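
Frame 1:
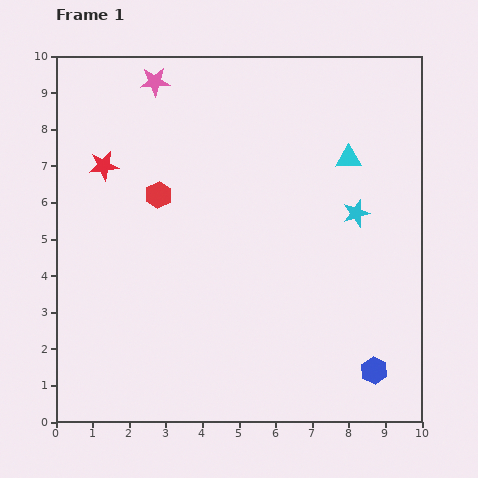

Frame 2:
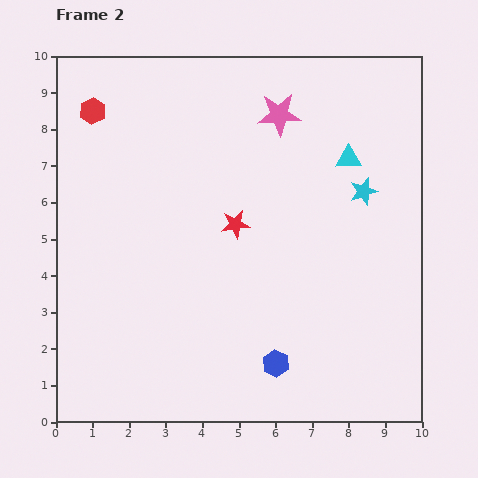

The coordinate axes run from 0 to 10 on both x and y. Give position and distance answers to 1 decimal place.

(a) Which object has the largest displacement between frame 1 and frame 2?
the red star

(moved 3.9; next 3.5)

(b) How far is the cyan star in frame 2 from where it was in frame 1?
0.6

The cyan star moved from (8.2, 5.7) to (8.4, 6.3), a distance of √(0.2² + 0.6²) ≈ 0.6.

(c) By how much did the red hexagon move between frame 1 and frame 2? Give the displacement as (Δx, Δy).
(-1.8, 2.3)

The red hexagon was at (2.8, 6.2) in frame 1 and (1.0, 8.5) in frame 2.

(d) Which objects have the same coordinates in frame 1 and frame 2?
the cyan triangle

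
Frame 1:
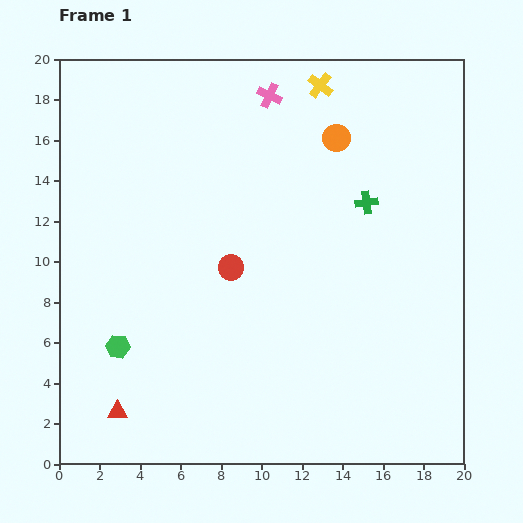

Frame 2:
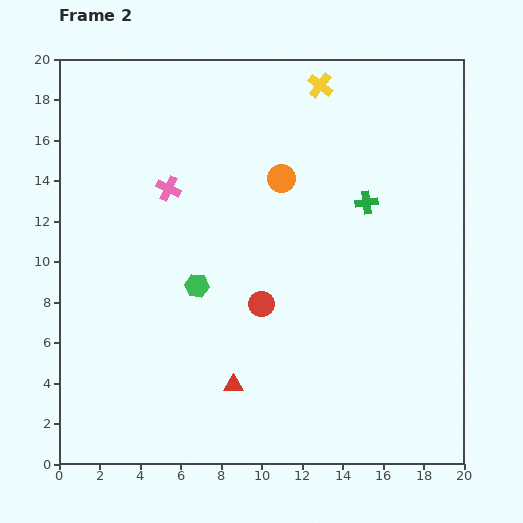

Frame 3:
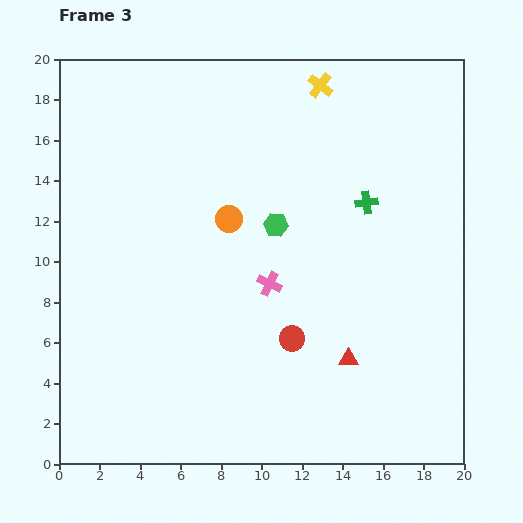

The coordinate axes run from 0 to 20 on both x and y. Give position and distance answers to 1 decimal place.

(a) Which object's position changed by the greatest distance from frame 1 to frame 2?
the pink cross

(moved 6.8; next 5.8)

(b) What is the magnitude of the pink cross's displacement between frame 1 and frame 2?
6.8

The pink cross moved from (10.4, 18.2) to (5.4, 13.6), a distance of √(5.0² + 4.6²) ≈ 6.8.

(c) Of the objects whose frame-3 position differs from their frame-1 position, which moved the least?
the red circle

(moved 4.6)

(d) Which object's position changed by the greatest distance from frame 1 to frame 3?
the red triangle

(moved 11.7; next 9.8)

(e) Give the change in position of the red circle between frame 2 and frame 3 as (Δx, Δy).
(1.5, -1.7)

The red circle was at (10.0, 7.9) in frame 2 and (11.5, 6.2) in frame 3.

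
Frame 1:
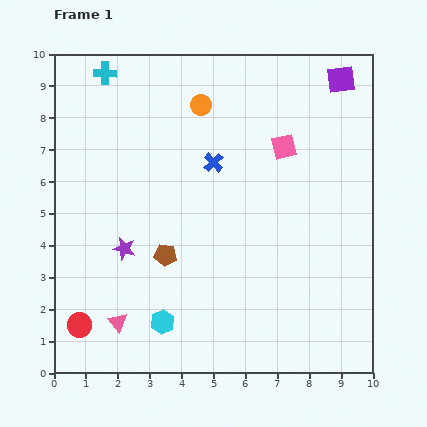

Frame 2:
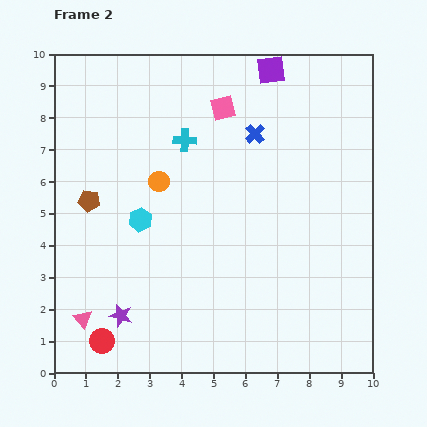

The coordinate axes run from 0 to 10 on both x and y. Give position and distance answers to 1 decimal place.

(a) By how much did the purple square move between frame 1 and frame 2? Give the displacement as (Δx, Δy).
(-2.2, 0.3)

The purple square was at (9.0, 9.2) in frame 1 and (6.8, 9.5) in frame 2.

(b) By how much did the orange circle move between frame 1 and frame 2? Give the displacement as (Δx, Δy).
(-1.3, -2.4)

The orange circle was at (4.6, 8.4) in frame 1 and (3.3, 6.0) in frame 2.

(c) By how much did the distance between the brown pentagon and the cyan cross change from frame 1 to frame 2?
-2.4

Distance in frame 1: 6.0. Distance in frame 2: 3.6.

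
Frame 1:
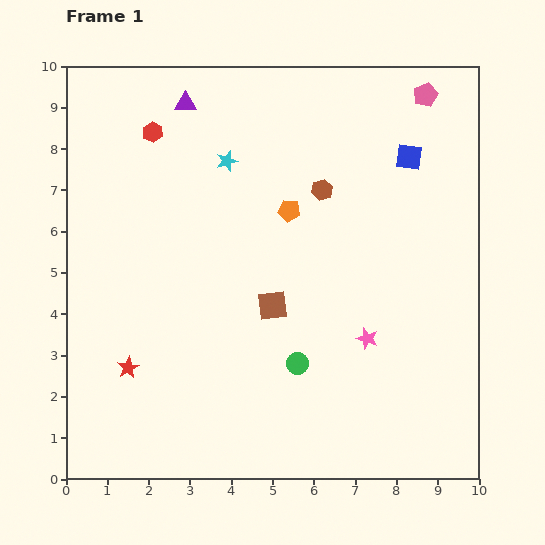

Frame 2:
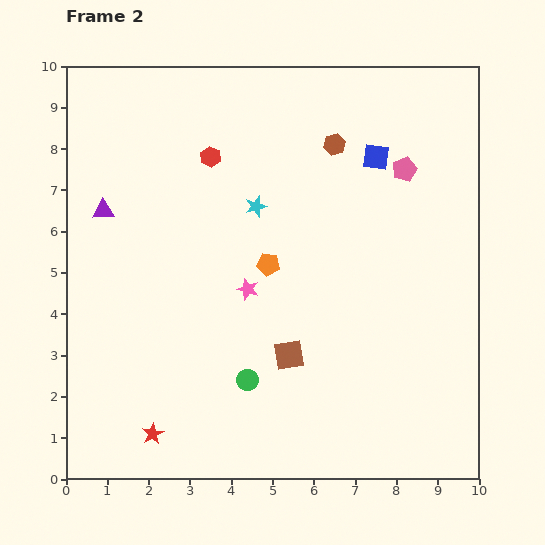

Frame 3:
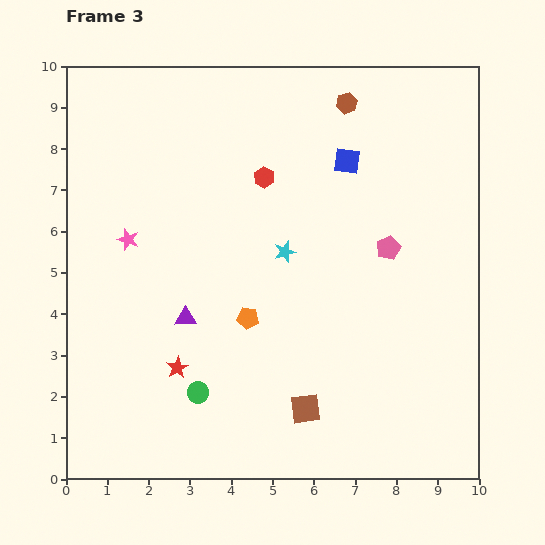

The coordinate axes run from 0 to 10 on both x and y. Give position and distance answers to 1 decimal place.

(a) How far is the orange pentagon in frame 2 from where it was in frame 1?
1.4

The orange pentagon moved from (5.4, 6.5) to (4.9, 5.2), a distance of √(0.5² + 1.3²) ≈ 1.4.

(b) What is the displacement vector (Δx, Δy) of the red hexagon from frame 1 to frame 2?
(1.4, -0.6)

The red hexagon was at (2.1, 8.4) in frame 1 and (3.5, 7.8) in frame 2.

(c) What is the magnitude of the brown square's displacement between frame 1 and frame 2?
1.3

The brown square moved from (5.0, 4.2) to (5.4, 3.0), a distance of √(0.4² + 1.2²) ≈ 1.3.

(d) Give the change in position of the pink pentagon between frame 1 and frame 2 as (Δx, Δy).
(-0.5, -1.8)

The pink pentagon was at (8.7, 9.3) in frame 1 and (8.2, 7.5) in frame 2.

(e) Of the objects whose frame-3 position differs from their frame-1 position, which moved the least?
the red star

(moved 1.2)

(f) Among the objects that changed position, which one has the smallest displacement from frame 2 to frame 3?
the blue square

(moved 0.7)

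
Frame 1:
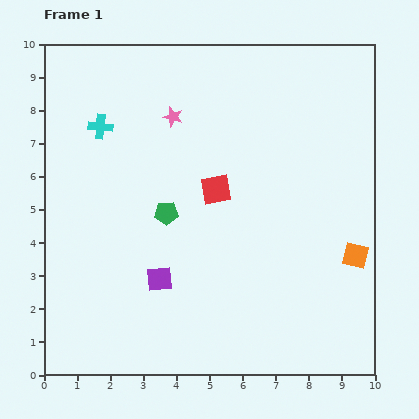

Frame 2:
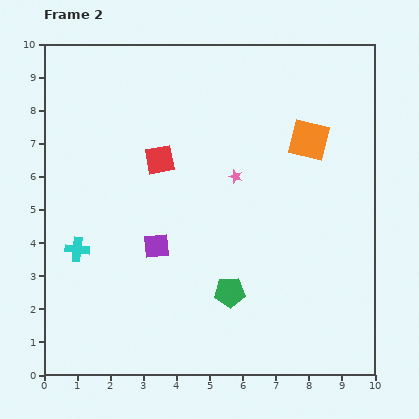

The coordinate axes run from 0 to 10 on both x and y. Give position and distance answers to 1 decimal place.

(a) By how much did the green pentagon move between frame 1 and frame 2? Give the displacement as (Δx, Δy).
(1.9, -2.4)

The green pentagon was at (3.7, 4.9) in frame 1 and (5.6, 2.5) in frame 2.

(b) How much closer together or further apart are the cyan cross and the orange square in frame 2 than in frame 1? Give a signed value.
-0.9

Distance in frame 1: 8.6. Distance in frame 2: 7.7.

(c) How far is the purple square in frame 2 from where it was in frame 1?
1.0

The purple square moved from (3.5, 2.9) to (3.4, 3.9), a distance of √(0.1² + 1.0²) ≈ 1.0.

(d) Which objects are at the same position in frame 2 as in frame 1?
none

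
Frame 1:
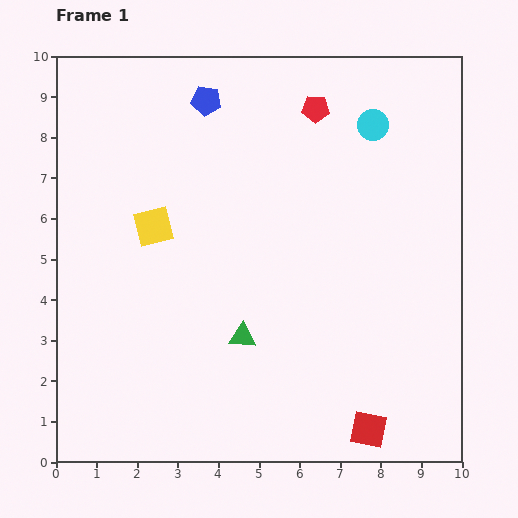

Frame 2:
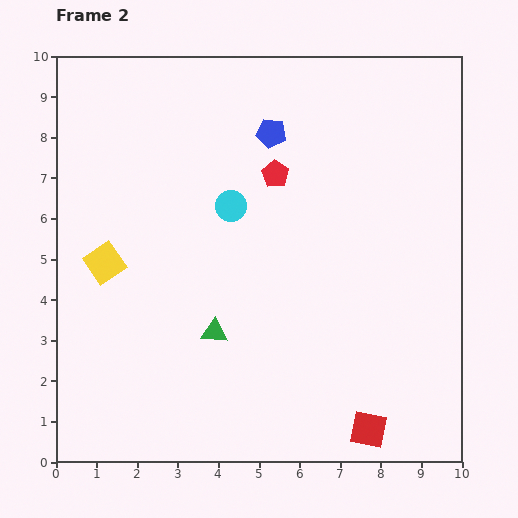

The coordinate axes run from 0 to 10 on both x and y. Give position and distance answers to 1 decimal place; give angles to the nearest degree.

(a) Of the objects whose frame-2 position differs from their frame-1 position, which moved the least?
the green triangle

(moved 0.7)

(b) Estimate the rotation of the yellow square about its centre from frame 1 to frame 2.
20° counter-clockwise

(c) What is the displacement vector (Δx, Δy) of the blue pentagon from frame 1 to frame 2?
(1.6, -0.8)

The blue pentagon was at (3.7, 8.9) in frame 1 and (5.3, 8.1) in frame 2.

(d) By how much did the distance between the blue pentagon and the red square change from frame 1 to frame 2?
-1.3

Distance in frame 1: 9.0. Distance in frame 2: 7.7.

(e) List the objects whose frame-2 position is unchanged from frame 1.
the red square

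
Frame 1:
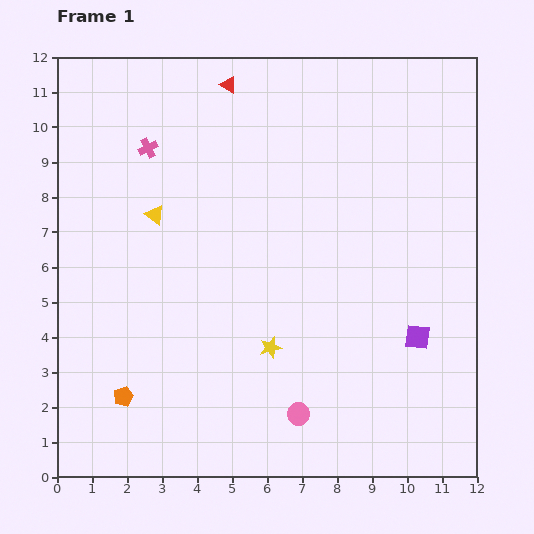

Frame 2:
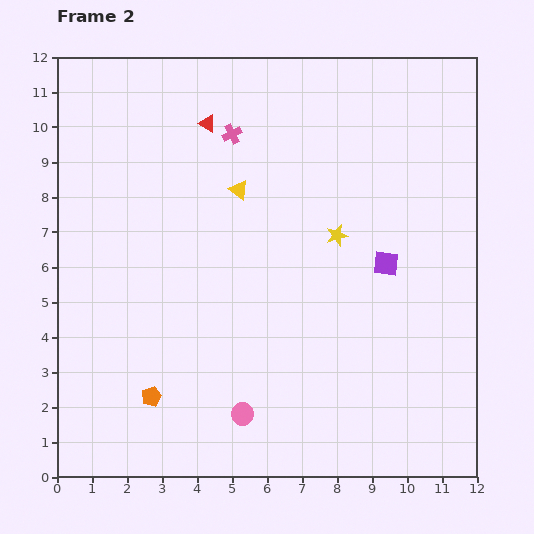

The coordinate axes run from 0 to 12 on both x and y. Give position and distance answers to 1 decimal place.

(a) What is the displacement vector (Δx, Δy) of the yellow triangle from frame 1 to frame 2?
(2.4, 0.7)

The yellow triangle was at (2.8, 7.5) in frame 1 and (5.2, 8.2) in frame 2.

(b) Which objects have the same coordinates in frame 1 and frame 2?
none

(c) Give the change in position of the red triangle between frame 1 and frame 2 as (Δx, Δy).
(-0.6, -1.1)

The red triangle was at (4.9, 11.2) in frame 1 and (4.3, 10.1) in frame 2.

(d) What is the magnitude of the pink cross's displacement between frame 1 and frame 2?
2.4

The pink cross moved from (2.6, 9.4) to (5.0, 9.8), a distance of √(2.4² + 0.4²) ≈ 2.4.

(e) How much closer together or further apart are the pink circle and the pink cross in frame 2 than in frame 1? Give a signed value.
-0.7

Distance in frame 1: 8.7. Distance in frame 2: 8.0.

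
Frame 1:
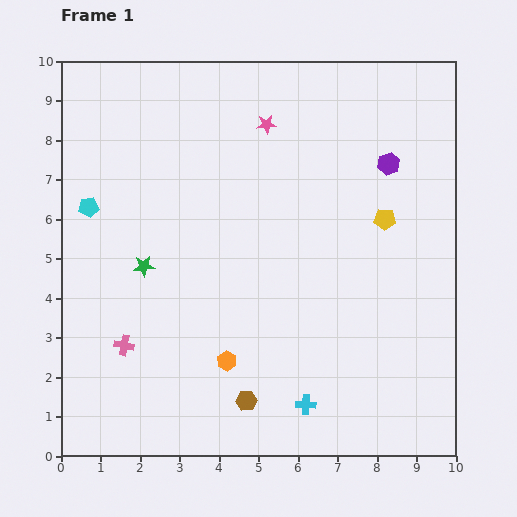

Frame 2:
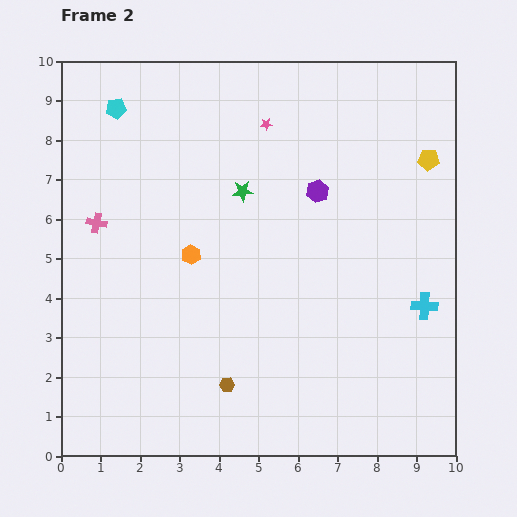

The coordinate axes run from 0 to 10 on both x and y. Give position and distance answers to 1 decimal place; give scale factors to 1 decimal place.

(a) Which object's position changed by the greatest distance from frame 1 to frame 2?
the cyan cross

(moved 3.9; next 3.2)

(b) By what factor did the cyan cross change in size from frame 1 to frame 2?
1.3×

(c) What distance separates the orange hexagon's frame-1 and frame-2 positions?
2.8

The orange hexagon moved from (4.2, 2.4) to (3.3, 5.1), a distance of √(0.9² + 2.7²) ≈ 2.8.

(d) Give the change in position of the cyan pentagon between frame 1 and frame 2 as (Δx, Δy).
(0.7, 2.5)

The cyan pentagon was at (0.7, 6.3) in frame 1 and (1.4, 8.8) in frame 2.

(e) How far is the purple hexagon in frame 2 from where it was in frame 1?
1.9

The purple hexagon moved from (8.3, 7.4) to (6.5, 6.7), a distance of √(1.8² + 0.7²) ≈ 1.9.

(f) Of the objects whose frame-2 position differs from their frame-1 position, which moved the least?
the brown hexagon

(moved 0.6)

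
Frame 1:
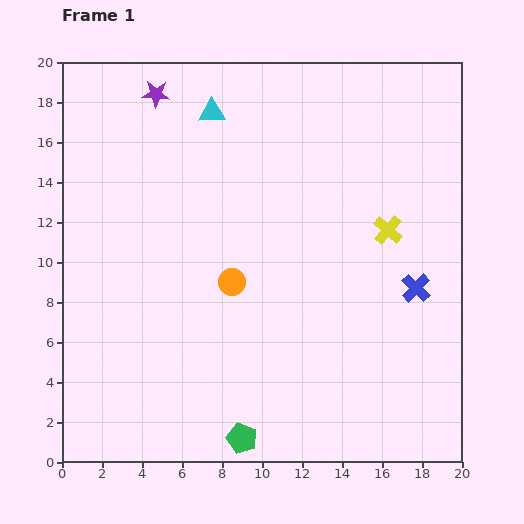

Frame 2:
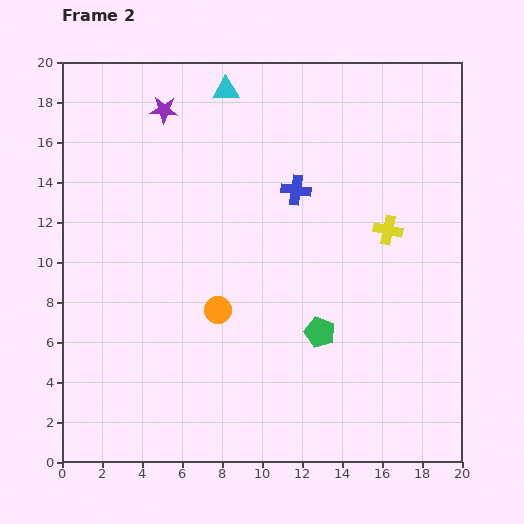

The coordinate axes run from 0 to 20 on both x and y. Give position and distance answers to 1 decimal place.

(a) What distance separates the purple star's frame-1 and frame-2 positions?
0.9

The purple star moved from (4.7, 18.4) to (5.1, 17.6), a distance of √(0.4² + 0.8²) ≈ 0.9.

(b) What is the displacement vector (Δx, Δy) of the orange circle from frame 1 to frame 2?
(-0.7, -1.4)

The orange circle was at (8.5, 9.0) in frame 1 and (7.8, 7.6) in frame 2.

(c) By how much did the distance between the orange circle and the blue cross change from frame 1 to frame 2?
-2.0

Distance in frame 1: 9.2. Distance in frame 2: 7.2.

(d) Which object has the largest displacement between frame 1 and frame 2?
the blue cross

(moved 7.7; next 6.6)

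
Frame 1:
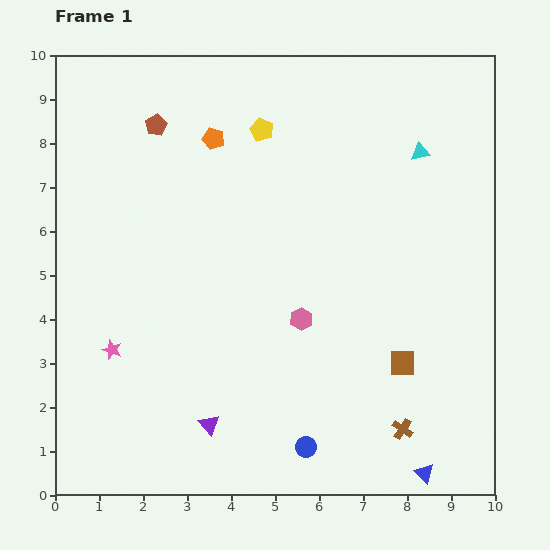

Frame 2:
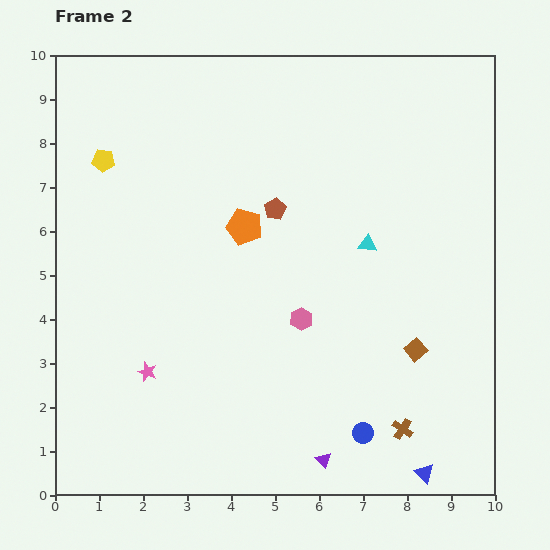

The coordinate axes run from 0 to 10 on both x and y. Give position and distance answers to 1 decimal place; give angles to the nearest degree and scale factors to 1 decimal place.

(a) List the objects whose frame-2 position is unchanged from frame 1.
the pink hexagon, the blue triangle, the brown cross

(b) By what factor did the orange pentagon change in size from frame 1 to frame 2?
1.6×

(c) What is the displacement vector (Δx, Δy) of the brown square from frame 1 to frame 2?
(0.3, 0.3)

The brown square was at (7.9, 3.0) in frame 1 and (8.2, 3.3) in frame 2.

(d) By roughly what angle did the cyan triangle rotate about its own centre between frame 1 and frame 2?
18° clockwise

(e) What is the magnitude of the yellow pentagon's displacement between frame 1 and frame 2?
3.7

The yellow pentagon moved from (4.7, 8.3) to (1.1, 7.6), a distance of √(3.6² + 0.7²) ≈ 3.7.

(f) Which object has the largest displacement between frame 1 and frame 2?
the yellow pentagon

(moved 3.7; next 3.3)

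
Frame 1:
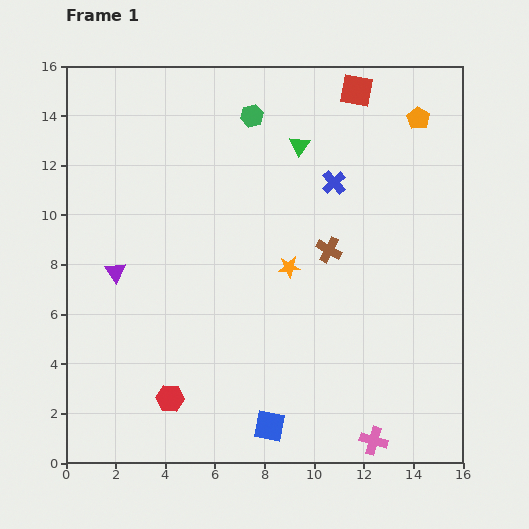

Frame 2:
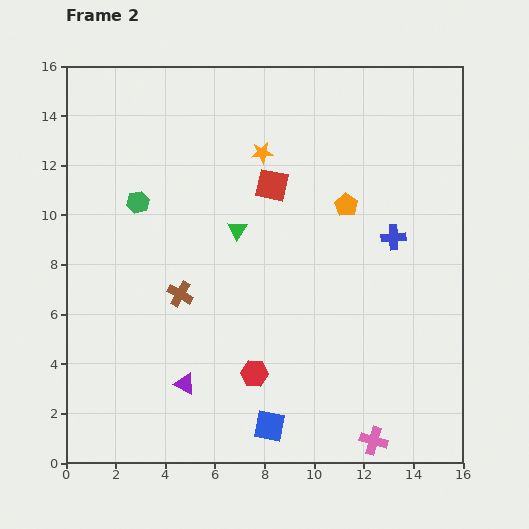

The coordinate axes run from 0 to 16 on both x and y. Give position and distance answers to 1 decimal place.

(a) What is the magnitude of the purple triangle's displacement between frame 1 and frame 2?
5.3

The purple triangle moved from (2.0, 7.7) to (4.8, 3.2), a distance of √(2.8² + 4.5²) ≈ 5.3.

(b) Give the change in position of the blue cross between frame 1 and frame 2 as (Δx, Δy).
(2.4, -2.2)

The blue cross was at (10.8, 11.3) in frame 1 and (13.2, 9.1) in frame 2.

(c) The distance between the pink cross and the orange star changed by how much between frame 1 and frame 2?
+4.6

Distance in frame 1: 7.8. Distance in frame 2: 12.4.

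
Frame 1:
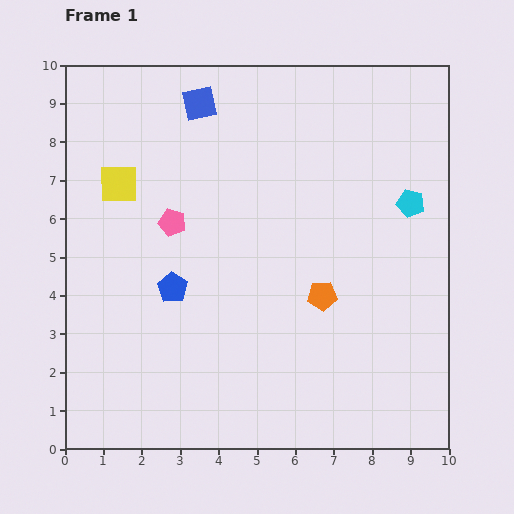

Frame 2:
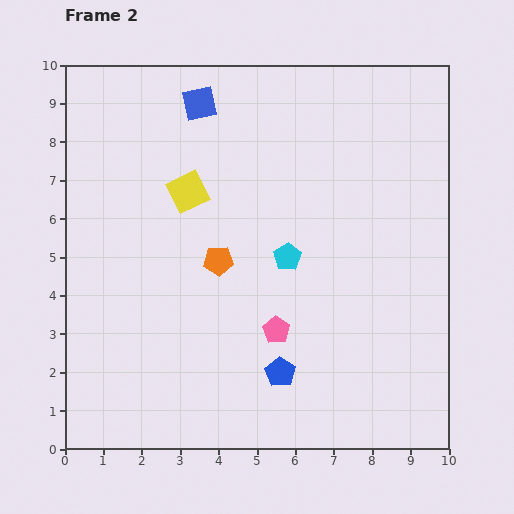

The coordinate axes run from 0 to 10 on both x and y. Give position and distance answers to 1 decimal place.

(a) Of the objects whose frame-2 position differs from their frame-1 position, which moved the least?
the yellow square

(moved 1.8)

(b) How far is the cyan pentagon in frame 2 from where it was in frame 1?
3.5

The cyan pentagon moved from (9.0, 6.4) to (5.8, 5.0), a distance of √(3.2² + 1.4²) ≈ 3.5.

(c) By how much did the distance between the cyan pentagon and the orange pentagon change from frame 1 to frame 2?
-1.5

Distance in frame 1: 3.3. Distance in frame 2: 1.8.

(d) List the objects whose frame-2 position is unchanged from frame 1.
the blue square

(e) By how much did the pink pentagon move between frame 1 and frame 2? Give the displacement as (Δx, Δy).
(2.7, -2.8)

The pink pentagon was at (2.8, 5.9) in frame 1 and (5.5, 3.1) in frame 2.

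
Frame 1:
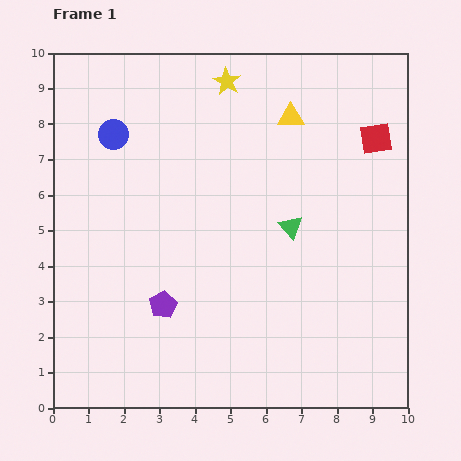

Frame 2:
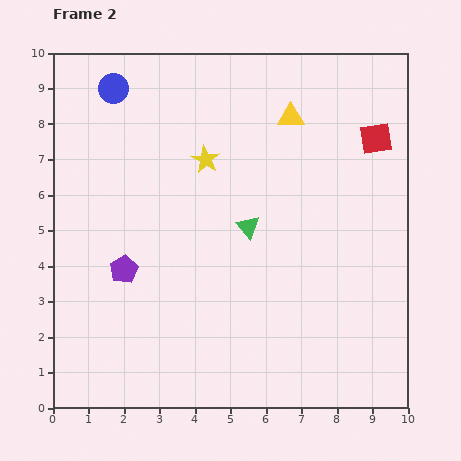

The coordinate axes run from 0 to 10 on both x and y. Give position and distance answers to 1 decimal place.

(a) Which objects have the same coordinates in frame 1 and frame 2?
the red square, the yellow triangle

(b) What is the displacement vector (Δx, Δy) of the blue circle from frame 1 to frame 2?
(0.0, 1.3)

The blue circle was at (1.7, 7.7) in frame 1 and (1.7, 9.0) in frame 2.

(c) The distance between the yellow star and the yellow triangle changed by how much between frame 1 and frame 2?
+0.6

Distance in frame 1: 2.1. Distance in frame 2: 2.7.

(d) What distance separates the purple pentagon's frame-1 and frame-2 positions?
1.5

The purple pentagon moved from (3.1, 2.9) to (2.0, 3.9), a distance of √(1.1² + 1.0²) ≈ 1.5.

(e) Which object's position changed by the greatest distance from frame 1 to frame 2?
the yellow star

(moved 2.3; next 1.5)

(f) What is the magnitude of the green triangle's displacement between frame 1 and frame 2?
1.2

The green triangle moved from (6.7, 5.1) to (5.5, 5.1), a distance of √(1.2² + 0.0²) ≈ 1.2.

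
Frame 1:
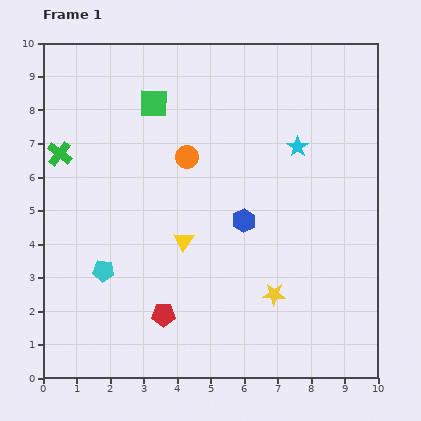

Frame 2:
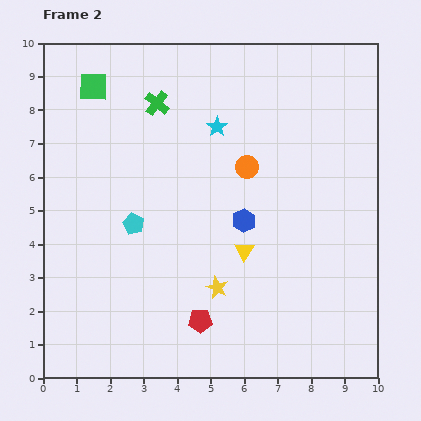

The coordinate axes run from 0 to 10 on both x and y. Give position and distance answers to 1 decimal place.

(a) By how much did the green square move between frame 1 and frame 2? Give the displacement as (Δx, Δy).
(-1.8, 0.5)

The green square was at (3.3, 8.2) in frame 1 and (1.5, 8.7) in frame 2.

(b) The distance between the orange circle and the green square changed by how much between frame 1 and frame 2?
+3.3

Distance in frame 1: 1.9. Distance in frame 2: 5.2.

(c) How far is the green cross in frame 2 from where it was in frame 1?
3.3

The green cross moved from (0.5, 6.7) to (3.4, 8.2), a distance of √(2.9² + 1.5²) ≈ 3.3.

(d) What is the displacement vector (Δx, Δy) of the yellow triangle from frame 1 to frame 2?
(1.8, -0.3)

The yellow triangle was at (4.2, 4.1) in frame 1 and (6.0, 3.8) in frame 2.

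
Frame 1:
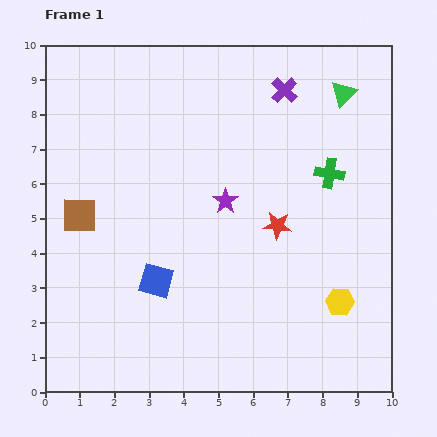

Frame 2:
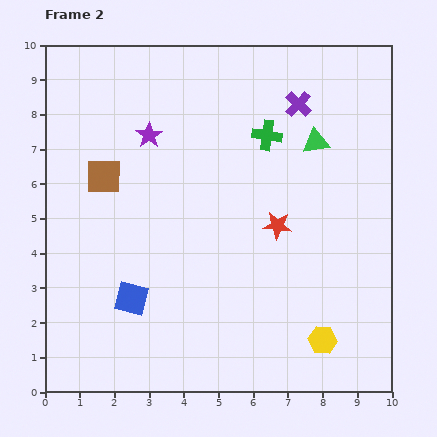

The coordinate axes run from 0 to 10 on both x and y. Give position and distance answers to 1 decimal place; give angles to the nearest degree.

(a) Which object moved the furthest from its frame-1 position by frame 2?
the purple star

(moved 2.9; next 2.1)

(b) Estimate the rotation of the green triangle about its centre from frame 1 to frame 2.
36° clockwise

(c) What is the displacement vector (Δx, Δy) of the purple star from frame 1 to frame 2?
(-2.2, 1.9)

The purple star was at (5.2, 5.5) in frame 1 and (3.0, 7.4) in frame 2.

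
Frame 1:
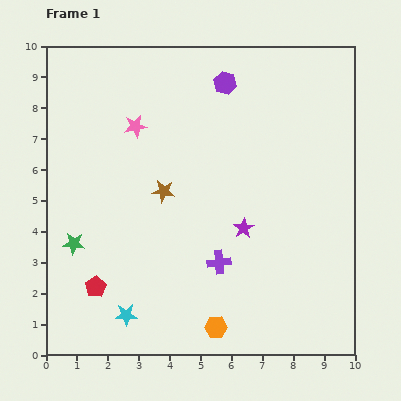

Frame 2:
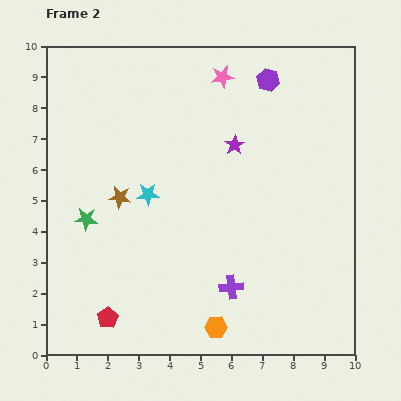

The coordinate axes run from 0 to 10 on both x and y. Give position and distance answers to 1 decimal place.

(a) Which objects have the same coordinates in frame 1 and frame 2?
the orange hexagon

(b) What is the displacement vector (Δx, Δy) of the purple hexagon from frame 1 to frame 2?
(1.4, 0.1)

The purple hexagon was at (5.8, 8.8) in frame 1 and (7.2, 8.9) in frame 2.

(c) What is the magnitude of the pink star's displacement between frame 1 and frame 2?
3.2

The pink star moved from (2.9, 7.4) to (5.7, 9.0), a distance of √(2.8² + 1.6²) ≈ 3.2.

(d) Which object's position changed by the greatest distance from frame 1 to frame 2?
the cyan star

(moved 4.0; next 3.2)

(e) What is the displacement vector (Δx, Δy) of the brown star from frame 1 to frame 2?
(-1.4, -0.2)

The brown star was at (3.8, 5.3) in frame 1 and (2.4, 5.1) in frame 2.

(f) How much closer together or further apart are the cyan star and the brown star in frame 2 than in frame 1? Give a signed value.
-3.3

Distance in frame 1: 4.2. Distance in frame 2: 0.9.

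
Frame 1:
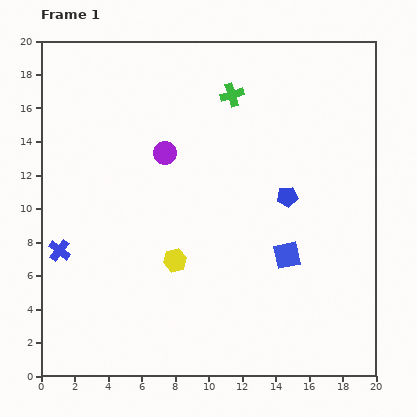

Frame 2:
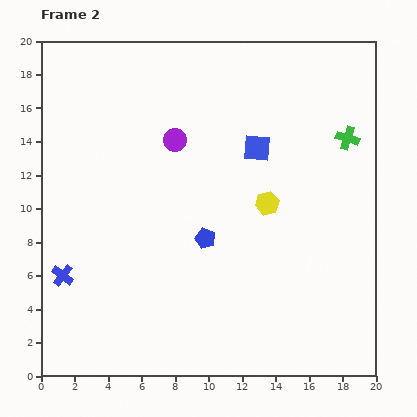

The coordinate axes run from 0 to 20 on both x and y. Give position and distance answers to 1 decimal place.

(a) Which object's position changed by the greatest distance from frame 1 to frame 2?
the green cross

(moved 7.4; next 6.6)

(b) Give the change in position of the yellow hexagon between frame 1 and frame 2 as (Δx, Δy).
(5.5, 3.4)

The yellow hexagon was at (8.0, 6.9) in frame 1 and (13.5, 10.3) in frame 2.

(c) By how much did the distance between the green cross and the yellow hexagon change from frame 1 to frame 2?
-4.3

Distance in frame 1: 10.5. Distance in frame 2: 6.2.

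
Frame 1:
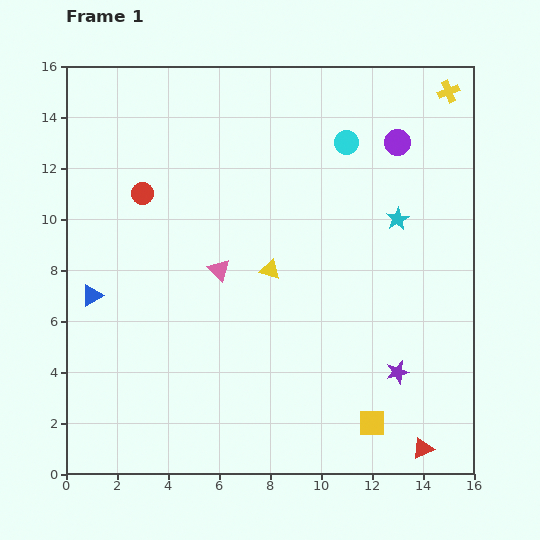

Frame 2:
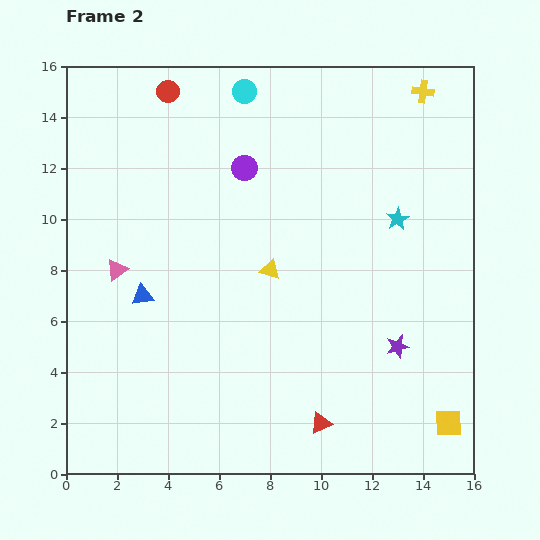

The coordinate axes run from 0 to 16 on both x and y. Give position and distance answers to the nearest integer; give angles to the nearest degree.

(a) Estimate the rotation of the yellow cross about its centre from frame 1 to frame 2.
30° clockwise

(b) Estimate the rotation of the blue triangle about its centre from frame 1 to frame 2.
22° clockwise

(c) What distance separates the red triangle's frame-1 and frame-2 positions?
4

The red triangle moved from (14, 1) to (10, 2), a distance of √(4² + 1²) ≈ 4.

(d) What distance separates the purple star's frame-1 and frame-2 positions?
1

The purple star moved from (13, 4) to (13, 5), a distance of √(0² + 1²) ≈ 1.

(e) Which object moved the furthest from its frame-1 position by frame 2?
the purple circle

(moved 6; next 4)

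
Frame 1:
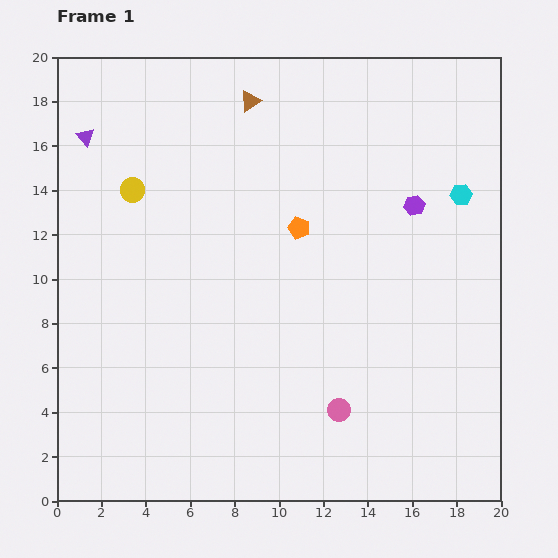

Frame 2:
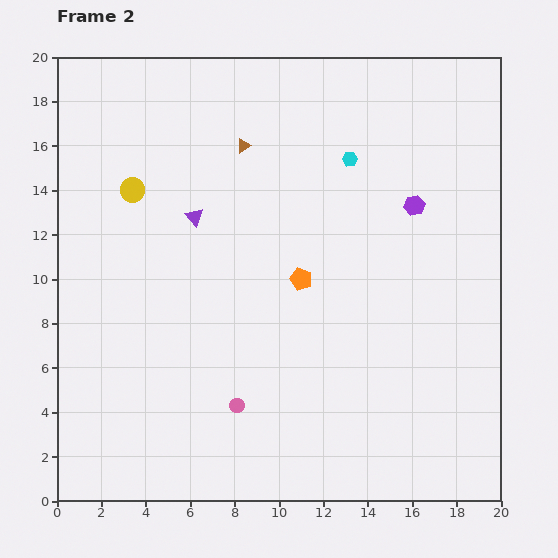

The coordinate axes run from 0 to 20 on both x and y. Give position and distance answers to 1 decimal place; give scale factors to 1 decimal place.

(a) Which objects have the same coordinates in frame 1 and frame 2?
the purple hexagon, the yellow circle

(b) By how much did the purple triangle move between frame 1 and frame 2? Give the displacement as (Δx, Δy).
(4.9, -3.6)

The purple triangle was at (1.3, 16.4) in frame 1 and (6.2, 12.8) in frame 2.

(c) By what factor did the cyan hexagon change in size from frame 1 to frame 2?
0.7×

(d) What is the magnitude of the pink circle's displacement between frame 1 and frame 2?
4.6

The pink circle moved from (12.7, 4.1) to (8.1, 4.3), a distance of √(4.6² + 0.2²) ≈ 4.6.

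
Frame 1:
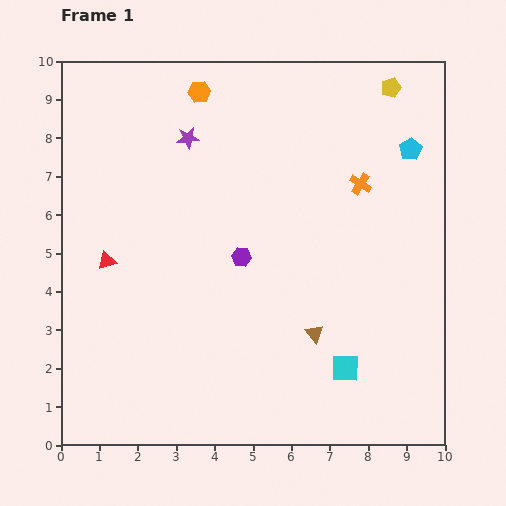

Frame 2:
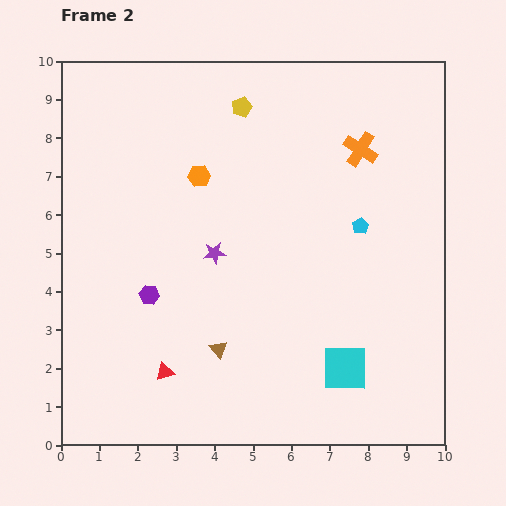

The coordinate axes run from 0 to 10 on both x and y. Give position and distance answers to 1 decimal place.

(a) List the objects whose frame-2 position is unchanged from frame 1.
the cyan square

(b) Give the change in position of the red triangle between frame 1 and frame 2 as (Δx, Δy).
(1.5, -2.9)

The red triangle was at (1.2, 4.8) in frame 1 and (2.7, 1.9) in frame 2.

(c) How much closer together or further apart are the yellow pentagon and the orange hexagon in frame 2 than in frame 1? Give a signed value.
-2.9

Distance in frame 1: 5.0. Distance in frame 2: 2.1.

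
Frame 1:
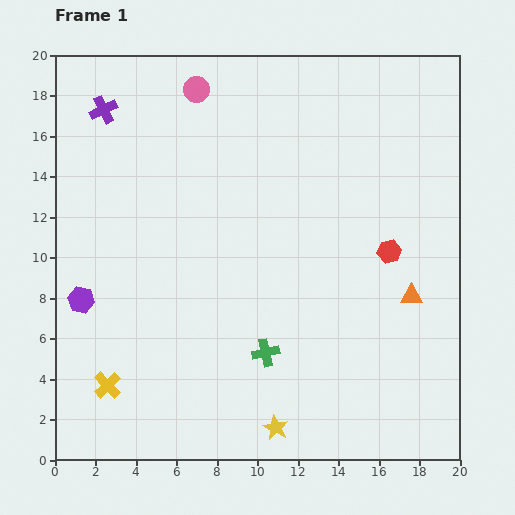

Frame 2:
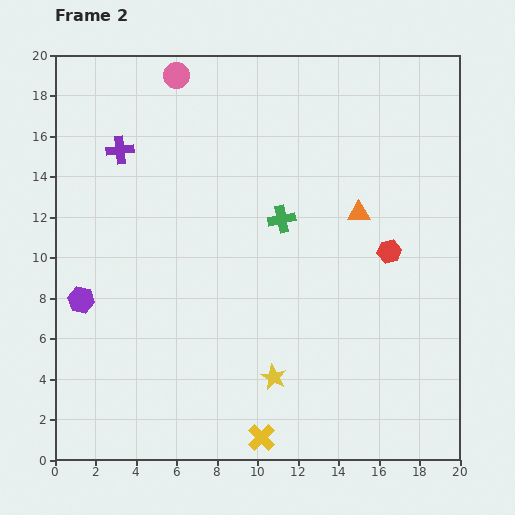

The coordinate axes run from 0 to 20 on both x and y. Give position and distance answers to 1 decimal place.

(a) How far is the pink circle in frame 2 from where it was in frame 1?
1.2

The pink circle moved from (7.0, 18.3) to (6.0, 19.0), a distance of √(1.0² + 0.7²) ≈ 1.2.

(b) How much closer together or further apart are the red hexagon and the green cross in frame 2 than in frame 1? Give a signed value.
-2.4

Distance in frame 1: 7.9. Distance in frame 2: 5.5.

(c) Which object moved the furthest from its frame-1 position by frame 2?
the yellow cross

(moved 8.0; next 6.6)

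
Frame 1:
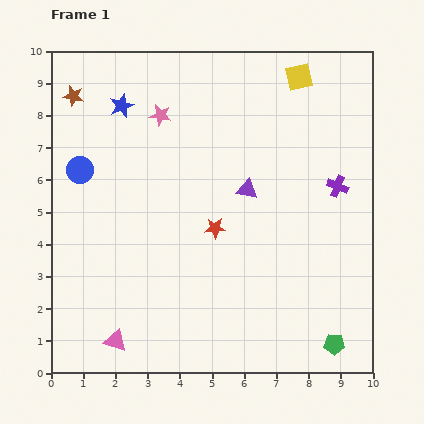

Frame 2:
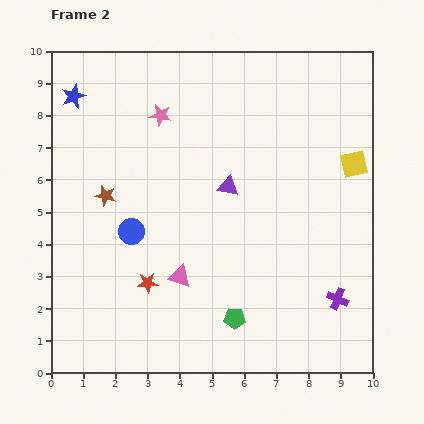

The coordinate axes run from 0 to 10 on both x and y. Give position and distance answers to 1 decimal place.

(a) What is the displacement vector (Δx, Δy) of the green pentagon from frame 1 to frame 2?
(-3.1, 0.8)

The green pentagon was at (8.8, 0.9) in frame 1 and (5.7, 1.7) in frame 2.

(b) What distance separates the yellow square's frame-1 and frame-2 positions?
3.2

The yellow square moved from (7.7, 9.2) to (9.4, 6.5), a distance of √(1.7² + 2.7²) ≈ 3.2.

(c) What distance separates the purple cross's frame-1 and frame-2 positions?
3.5

The purple cross moved from (8.9, 5.8) to (8.9, 2.3), a distance of √(0.0² + 3.5²) ≈ 3.5.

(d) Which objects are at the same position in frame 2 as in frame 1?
the pink star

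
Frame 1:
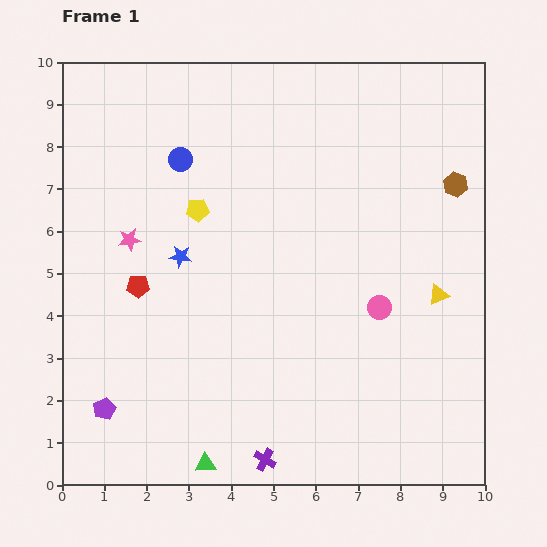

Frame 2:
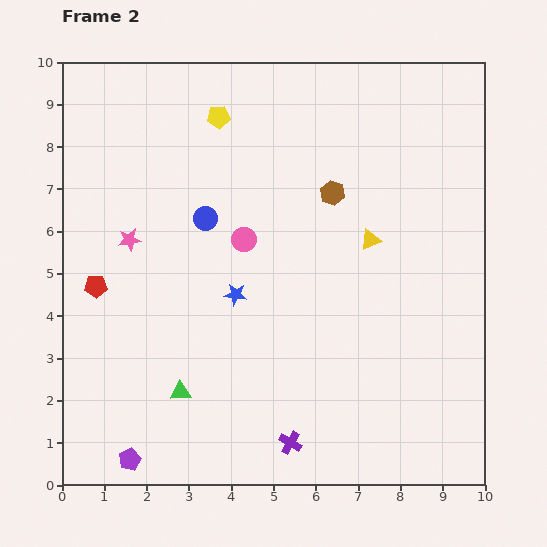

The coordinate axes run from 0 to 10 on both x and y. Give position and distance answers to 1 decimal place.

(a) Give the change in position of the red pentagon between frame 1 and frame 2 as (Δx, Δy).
(-1.0, 0.0)

The red pentagon was at (1.8, 4.7) in frame 1 and (0.8, 4.7) in frame 2.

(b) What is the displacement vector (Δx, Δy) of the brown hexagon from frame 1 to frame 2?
(-2.9, -0.2)

The brown hexagon was at (9.3, 7.1) in frame 1 and (6.4, 6.9) in frame 2.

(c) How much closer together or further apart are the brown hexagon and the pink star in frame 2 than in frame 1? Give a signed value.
-2.9

Distance in frame 1: 7.8. Distance in frame 2: 4.9.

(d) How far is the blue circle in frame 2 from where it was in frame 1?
1.5

The blue circle moved from (2.8, 7.7) to (3.4, 6.3), a distance of √(0.6² + 1.4²) ≈ 1.5.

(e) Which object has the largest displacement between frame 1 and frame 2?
the pink circle

(moved 3.6; next 2.9)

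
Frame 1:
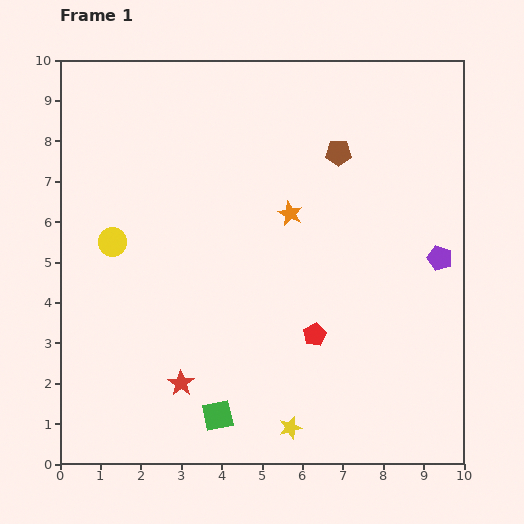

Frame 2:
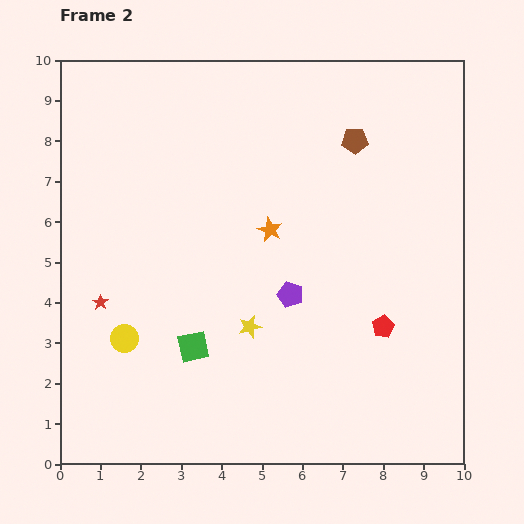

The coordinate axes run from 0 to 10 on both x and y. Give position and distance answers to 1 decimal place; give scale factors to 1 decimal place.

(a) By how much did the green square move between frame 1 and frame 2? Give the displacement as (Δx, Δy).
(-0.6, 1.7)

The green square was at (3.9, 1.2) in frame 1 and (3.3, 2.9) in frame 2.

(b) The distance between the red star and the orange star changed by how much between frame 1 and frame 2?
-0.4

Distance in frame 1: 5.0. Distance in frame 2: 4.6.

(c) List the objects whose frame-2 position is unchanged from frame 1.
none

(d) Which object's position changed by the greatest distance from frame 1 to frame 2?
the purple pentagon

(moved 3.8; next 2.8)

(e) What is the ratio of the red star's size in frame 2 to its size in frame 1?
0.6×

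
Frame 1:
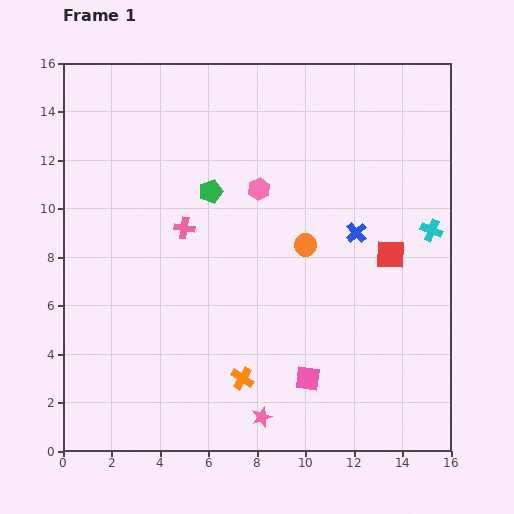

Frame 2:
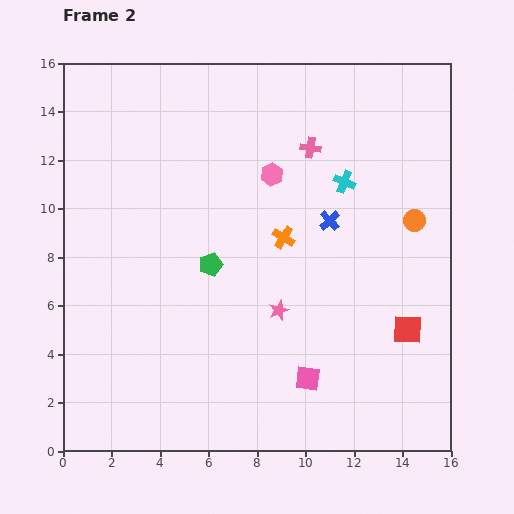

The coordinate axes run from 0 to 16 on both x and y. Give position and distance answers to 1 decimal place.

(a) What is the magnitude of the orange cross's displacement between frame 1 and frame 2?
6.0

The orange cross moved from (7.4, 3.0) to (9.1, 8.8), a distance of √(1.7² + 5.8²) ≈ 6.0.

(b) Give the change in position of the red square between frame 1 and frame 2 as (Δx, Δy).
(0.7, -3.1)

The red square was at (13.5, 8.1) in frame 1 and (14.2, 5.0) in frame 2.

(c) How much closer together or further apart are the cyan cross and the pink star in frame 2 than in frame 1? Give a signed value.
-4.5

Distance in frame 1: 10.4. Distance in frame 2: 5.9.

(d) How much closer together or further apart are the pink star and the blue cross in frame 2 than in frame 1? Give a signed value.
-4.2

Distance in frame 1: 8.5. Distance in frame 2: 4.3.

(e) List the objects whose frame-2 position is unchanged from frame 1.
the pink square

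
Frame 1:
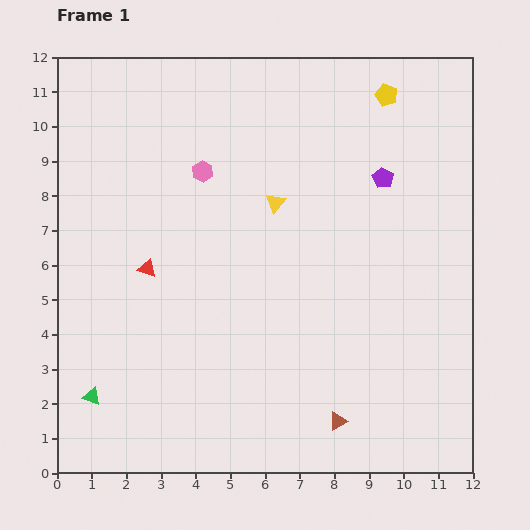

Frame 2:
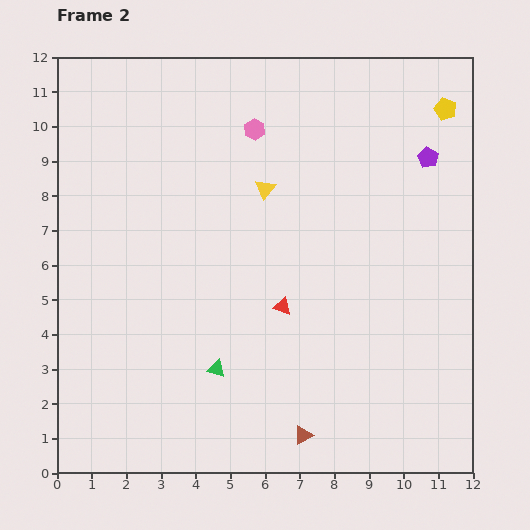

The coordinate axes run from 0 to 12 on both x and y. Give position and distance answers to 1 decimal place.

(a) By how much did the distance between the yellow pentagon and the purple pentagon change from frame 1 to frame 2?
-0.9

Distance in frame 1: 2.4. Distance in frame 2: 1.5.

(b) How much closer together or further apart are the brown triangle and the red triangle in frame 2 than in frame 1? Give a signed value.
-3.3

Distance in frame 1: 7.0. Distance in frame 2: 3.7.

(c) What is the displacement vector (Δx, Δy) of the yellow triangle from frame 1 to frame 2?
(-0.3, 0.4)

The yellow triangle was at (6.3, 7.8) in frame 1 and (6.0, 8.2) in frame 2.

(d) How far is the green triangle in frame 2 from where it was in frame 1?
3.7

The green triangle moved from (1.0, 2.2) to (4.6, 3.0), a distance of √(3.6² + 0.8²) ≈ 3.7.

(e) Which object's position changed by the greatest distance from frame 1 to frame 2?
the red triangle

(moved 4.1; next 3.7)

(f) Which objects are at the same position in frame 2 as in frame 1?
none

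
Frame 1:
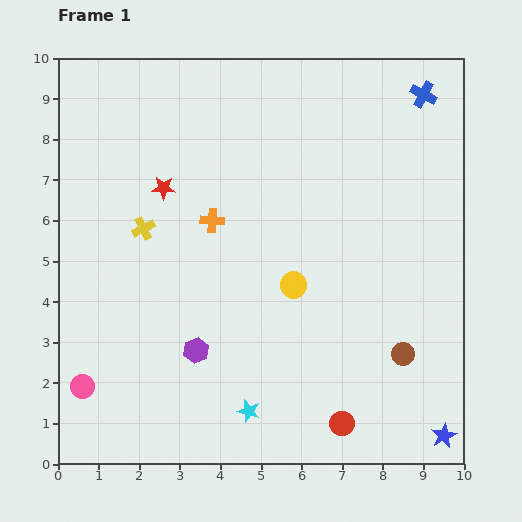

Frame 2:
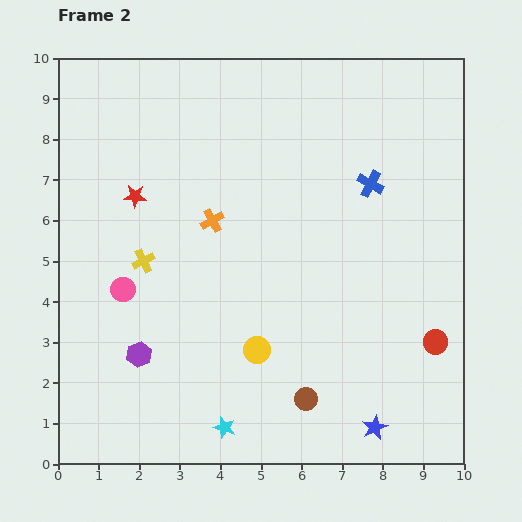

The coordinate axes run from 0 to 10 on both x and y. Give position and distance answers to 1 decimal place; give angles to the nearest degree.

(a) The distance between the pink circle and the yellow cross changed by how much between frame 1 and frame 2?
-3.3

Distance in frame 1: 4.2. Distance in frame 2: 0.9.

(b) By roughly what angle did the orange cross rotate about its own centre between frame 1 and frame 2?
33° counter-clockwise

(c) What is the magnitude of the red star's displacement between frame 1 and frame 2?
0.7

The red star moved from (2.6, 6.8) to (1.9, 6.6), a distance of √(0.7² + 0.2²) ≈ 0.7.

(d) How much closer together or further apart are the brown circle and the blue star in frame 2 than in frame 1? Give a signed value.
-0.4

Distance in frame 1: 2.2. Distance in frame 2: 1.8.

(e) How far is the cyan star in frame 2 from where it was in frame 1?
0.7

The cyan star moved from (4.7, 1.3) to (4.1, 0.9), a distance of √(0.6² + 0.4²) ≈ 0.7.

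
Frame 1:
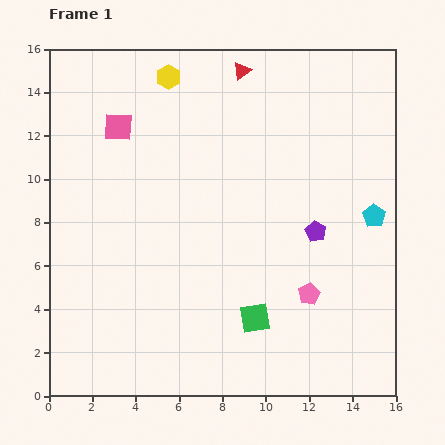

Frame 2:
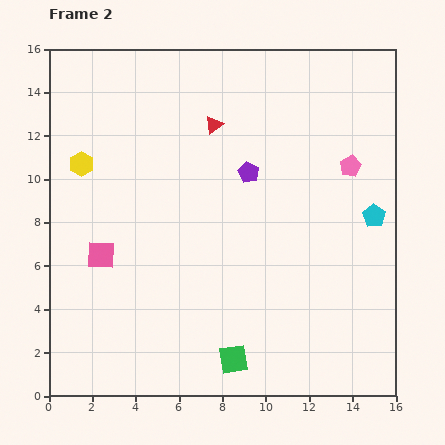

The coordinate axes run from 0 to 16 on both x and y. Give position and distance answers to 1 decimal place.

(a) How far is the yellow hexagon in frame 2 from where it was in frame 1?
5.7

The yellow hexagon moved from (5.5, 14.7) to (1.5, 10.7), a distance of √(4.0² + 4.0²) ≈ 5.7.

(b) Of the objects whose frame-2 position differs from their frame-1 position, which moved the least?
the green square

(moved 2.1)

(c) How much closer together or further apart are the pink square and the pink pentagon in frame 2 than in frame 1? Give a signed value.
+0.5

Distance in frame 1: 11.7. Distance in frame 2: 12.2.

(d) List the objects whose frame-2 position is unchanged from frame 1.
the cyan pentagon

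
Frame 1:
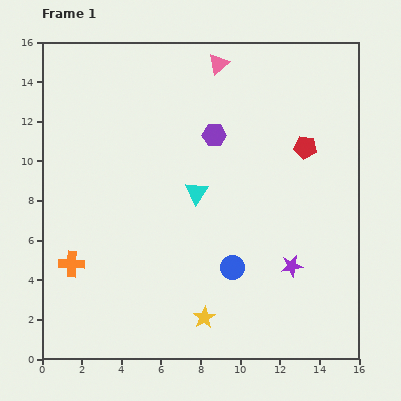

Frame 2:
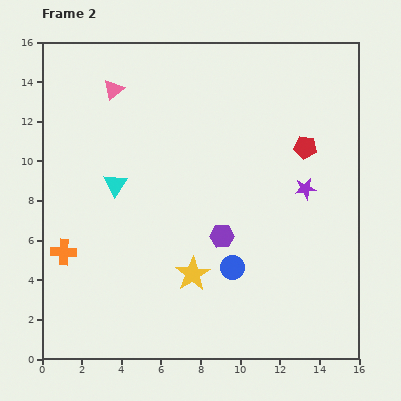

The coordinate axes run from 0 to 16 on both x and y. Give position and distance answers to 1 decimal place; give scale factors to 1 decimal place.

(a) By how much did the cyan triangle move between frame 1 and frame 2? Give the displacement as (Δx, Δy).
(-4.1, 0.4)

The cyan triangle was at (7.8, 8.4) in frame 1 and (3.7, 8.8) in frame 2.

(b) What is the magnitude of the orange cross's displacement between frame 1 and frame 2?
0.7

The orange cross moved from (1.5, 4.8) to (1.1, 5.4), a distance of √(0.4² + 0.6²) ≈ 0.7.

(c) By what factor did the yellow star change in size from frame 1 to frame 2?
1.5×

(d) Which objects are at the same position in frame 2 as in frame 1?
the blue circle, the red pentagon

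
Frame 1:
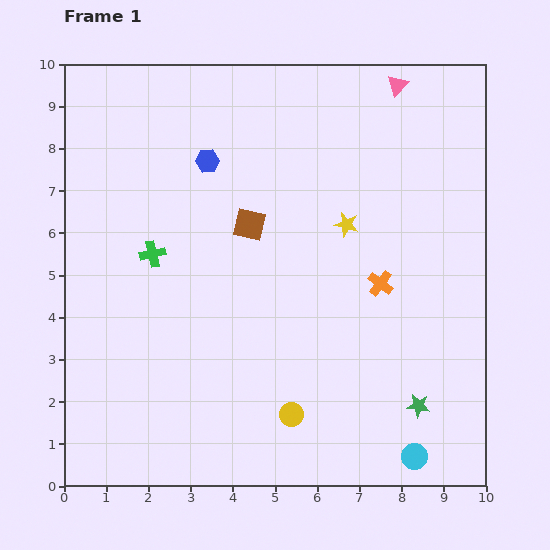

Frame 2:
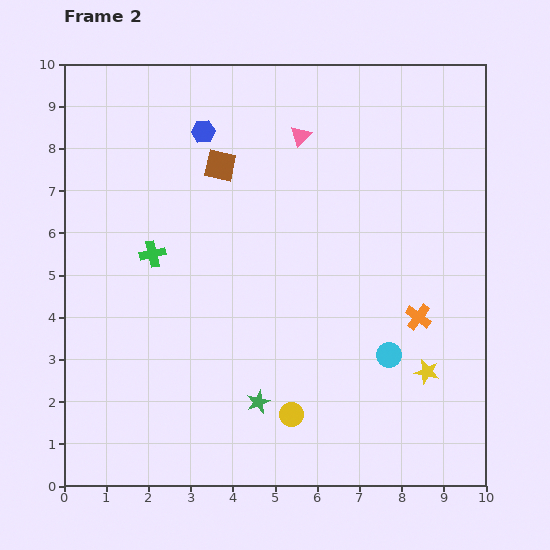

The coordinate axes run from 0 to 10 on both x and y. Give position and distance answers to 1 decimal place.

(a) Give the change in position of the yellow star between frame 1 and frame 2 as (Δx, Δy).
(1.9, -3.5)

The yellow star was at (6.7, 6.2) in frame 1 and (8.6, 2.7) in frame 2.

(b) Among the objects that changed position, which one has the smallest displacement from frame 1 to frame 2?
the blue hexagon

(moved 0.7)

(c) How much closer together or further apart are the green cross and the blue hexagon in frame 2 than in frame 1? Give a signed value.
+0.5

Distance in frame 1: 2.6. Distance in frame 2: 3.1.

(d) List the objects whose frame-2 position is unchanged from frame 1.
the green cross, the yellow circle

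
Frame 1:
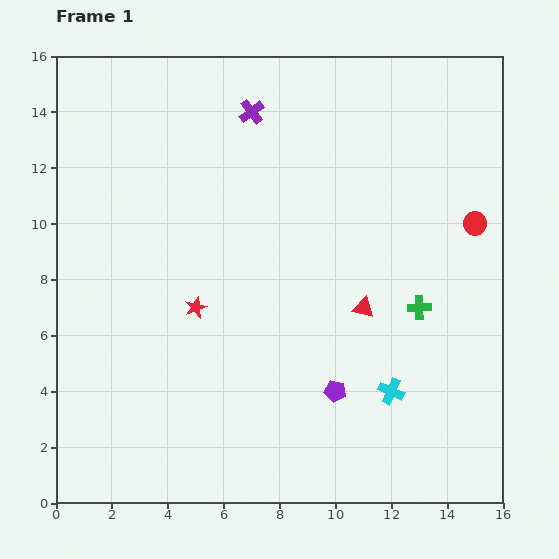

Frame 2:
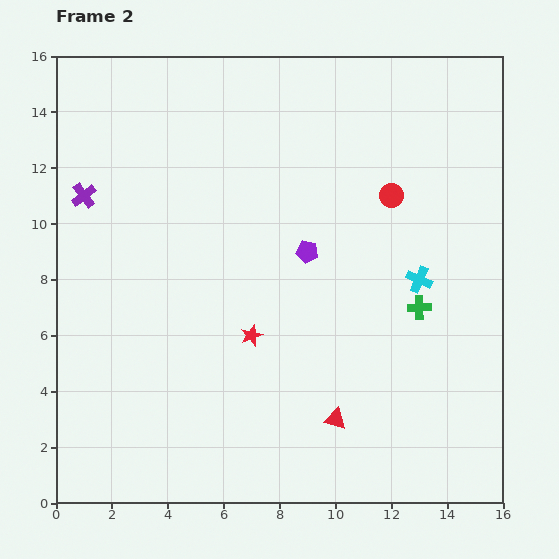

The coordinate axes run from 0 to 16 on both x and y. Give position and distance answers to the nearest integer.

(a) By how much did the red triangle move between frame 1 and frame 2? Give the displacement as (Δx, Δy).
(-1, -4)

The red triangle was at (11, 7) in frame 1 and (10, 3) in frame 2.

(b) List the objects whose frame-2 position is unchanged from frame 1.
the green cross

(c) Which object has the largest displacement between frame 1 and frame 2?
the purple cross

(moved 7; next 5)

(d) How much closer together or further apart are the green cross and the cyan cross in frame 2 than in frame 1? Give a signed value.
-2

Distance in frame 1: 3. Distance in frame 2: 1.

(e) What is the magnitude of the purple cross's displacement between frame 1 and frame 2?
7

The purple cross moved from (7, 14) to (1, 11), a distance of √(6² + 3²) ≈ 7.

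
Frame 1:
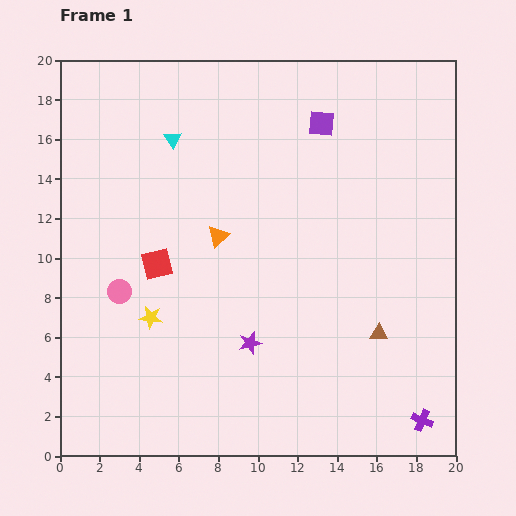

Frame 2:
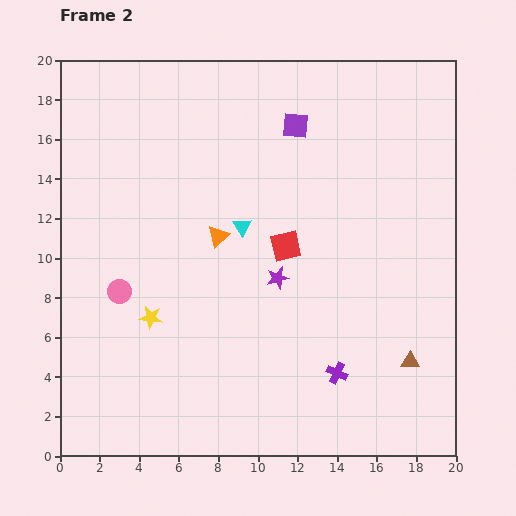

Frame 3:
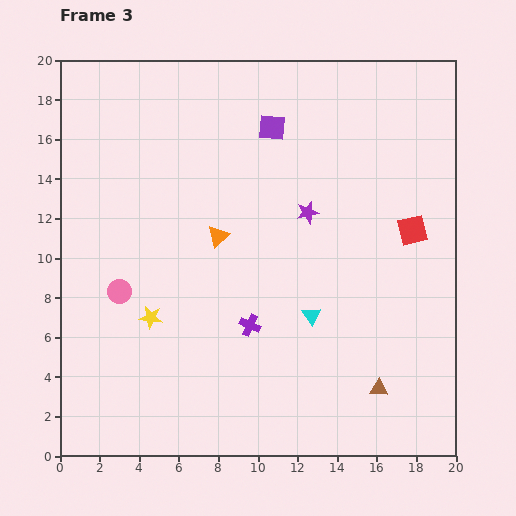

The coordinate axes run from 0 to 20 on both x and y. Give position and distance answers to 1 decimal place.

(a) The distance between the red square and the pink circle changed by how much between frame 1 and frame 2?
+6.3

Distance in frame 1: 2.4. Distance in frame 2: 8.7.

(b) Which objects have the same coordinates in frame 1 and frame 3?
the orange triangle, the pink circle, the yellow star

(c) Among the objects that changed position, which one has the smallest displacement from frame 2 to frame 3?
the purple square

(moved 1.2)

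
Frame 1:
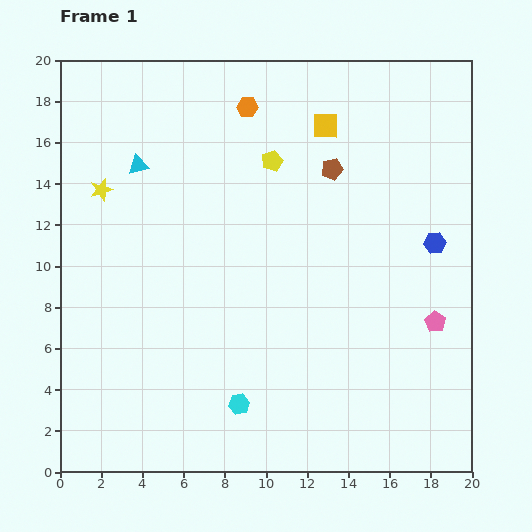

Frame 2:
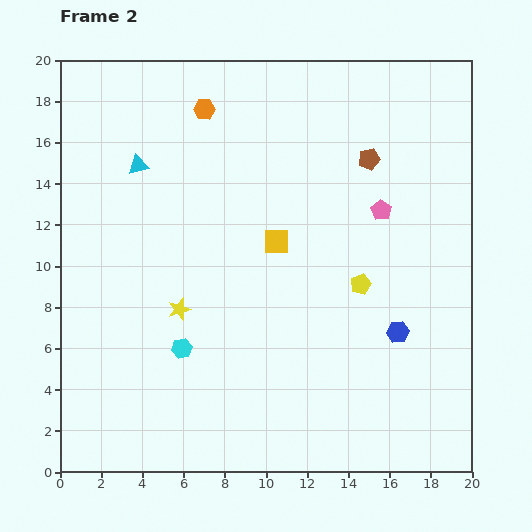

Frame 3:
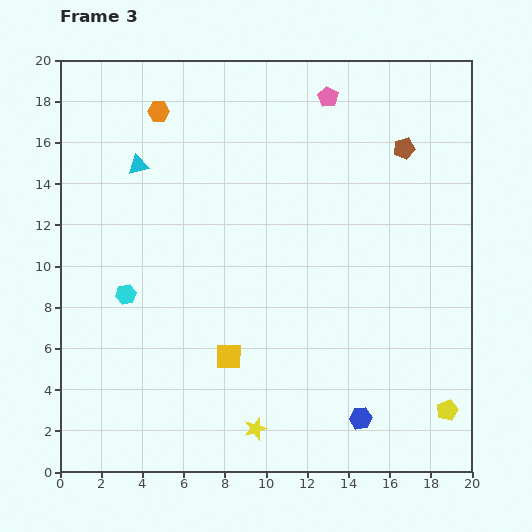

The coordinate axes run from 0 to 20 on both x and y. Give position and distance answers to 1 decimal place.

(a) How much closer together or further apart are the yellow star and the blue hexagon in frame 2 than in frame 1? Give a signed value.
-5.7

Distance in frame 1: 16.4. Distance in frame 2: 10.7.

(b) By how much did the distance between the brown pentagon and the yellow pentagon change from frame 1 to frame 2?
+3.2

Distance in frame 1: 2.9. Distance in frame 2: 6.1.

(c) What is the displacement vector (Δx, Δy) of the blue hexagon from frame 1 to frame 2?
(-1.8, -4.3)

The blue hexagon was at (18.2, 11.1) in frame 1 and (16.4, 6.8) in frame 2.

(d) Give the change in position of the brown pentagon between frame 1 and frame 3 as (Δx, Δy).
(3.5, 1.0)

The brown pentagon was at (13.2, 14.7) in frame 1 and (16.7, 15.7) in frame 3.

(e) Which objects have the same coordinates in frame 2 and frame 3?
the cyan triangle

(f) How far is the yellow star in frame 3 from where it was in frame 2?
6.9

The yellow star moved from (5.8, 7.9) to (9.5, 2.1), a distance of √(3.7² + 5.8²) ≈ 6.9.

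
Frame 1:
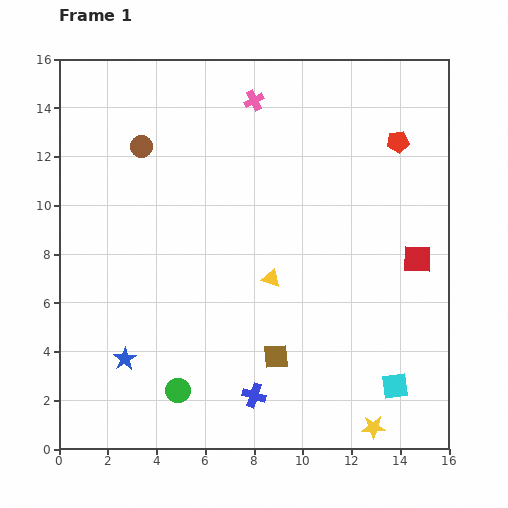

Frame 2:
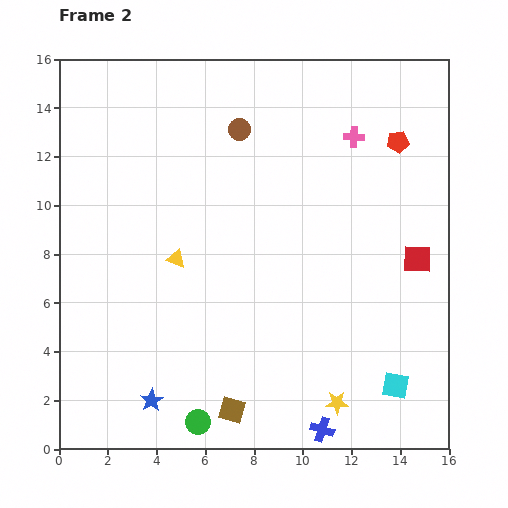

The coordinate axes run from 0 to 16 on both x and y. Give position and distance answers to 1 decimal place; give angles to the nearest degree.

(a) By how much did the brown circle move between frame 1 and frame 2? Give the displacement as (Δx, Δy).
(4.0, 0.7)

The brown circle was at (3.4, 12.4) in frame 1 and (7.4, 13.1) in frame 2.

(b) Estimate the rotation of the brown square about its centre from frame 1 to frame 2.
20° clockwise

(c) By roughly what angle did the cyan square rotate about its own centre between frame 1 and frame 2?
19° clockwise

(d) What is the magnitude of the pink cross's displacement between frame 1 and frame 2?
4.4

The pink cross moved from (8.0, 14.3) to (12.1, 12.8), a distance of √(4.1² + 1.5²) ≈ 4.4.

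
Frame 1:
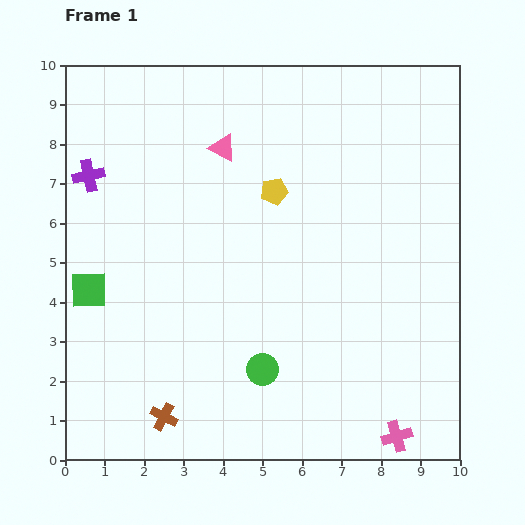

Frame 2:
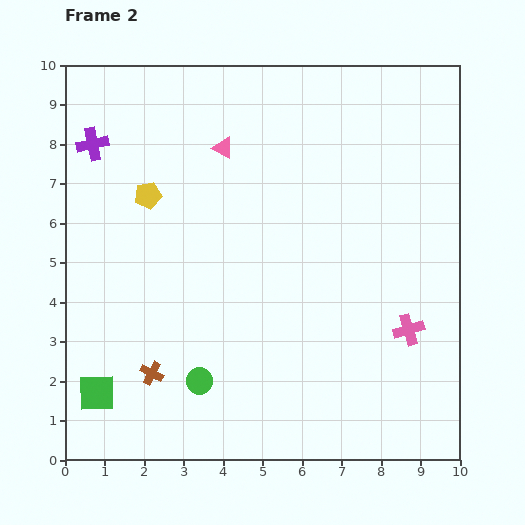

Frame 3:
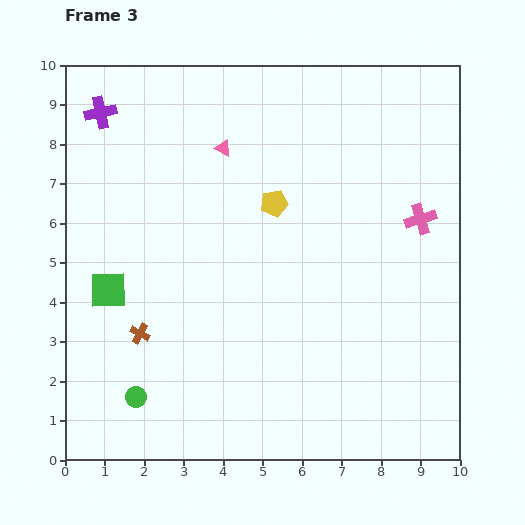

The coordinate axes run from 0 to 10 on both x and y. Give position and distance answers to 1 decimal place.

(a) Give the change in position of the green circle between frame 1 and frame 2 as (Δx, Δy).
(-1.6, -0.3)

The green circle was at (5.0, 2.3) in frame 1 and (3.4, 2.0) in frame 2.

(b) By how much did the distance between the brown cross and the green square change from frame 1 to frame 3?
-2.3

Distance in frame 1: 3.7. Distance in frame 3: 1.4.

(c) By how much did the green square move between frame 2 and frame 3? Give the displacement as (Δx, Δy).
(0.3, 2.6)

The green square was at (0.8, 1.7) in frame 2 and (1.1, 4.3) in frame 3.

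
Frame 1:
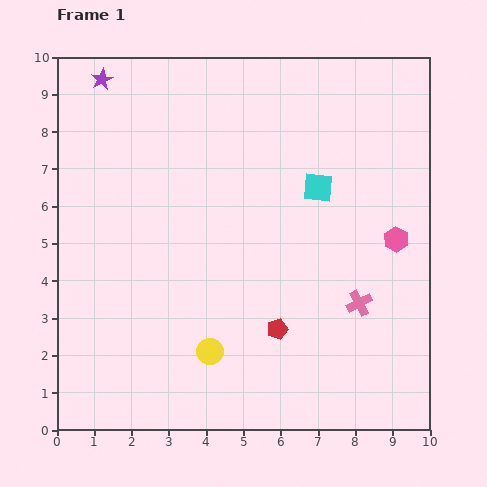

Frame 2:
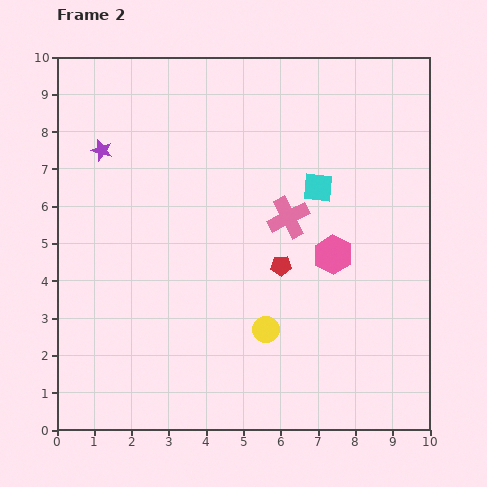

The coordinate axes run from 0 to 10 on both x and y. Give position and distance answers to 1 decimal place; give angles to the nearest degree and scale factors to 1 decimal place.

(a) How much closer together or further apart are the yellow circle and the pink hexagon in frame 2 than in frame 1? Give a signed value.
-3.1

Distance in frame 1: 5.8. Distance in frame 2: 2.7.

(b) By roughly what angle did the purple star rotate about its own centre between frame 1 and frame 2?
28° counter-clockwise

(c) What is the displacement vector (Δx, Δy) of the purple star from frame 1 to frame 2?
(0.0, -1.9)

The purple star was at (1.2, 9.4) in frame 1 and (1.2, 7.5) in frame 2.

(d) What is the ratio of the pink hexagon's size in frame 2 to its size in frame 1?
1.6×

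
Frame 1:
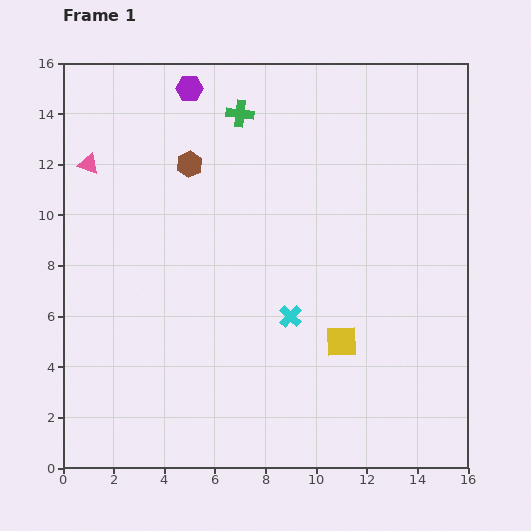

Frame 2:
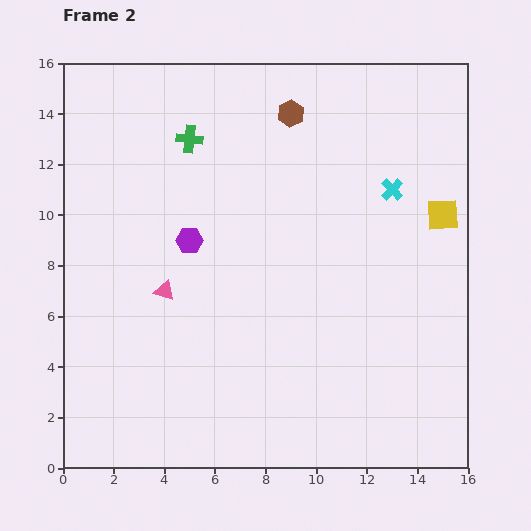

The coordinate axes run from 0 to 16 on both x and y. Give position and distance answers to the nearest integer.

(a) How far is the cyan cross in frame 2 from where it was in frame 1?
6

The cyan cross moved from (9, 6) to (13, 11), a distance of √(4² + 5²) ≈ 6.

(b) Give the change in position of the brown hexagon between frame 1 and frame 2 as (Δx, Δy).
(4, 2)

The brown hexagon was at (5, 12) in frame 1 and (9, 14) in frame 2.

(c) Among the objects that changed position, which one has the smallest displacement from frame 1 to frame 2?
the green cross

(moved 2)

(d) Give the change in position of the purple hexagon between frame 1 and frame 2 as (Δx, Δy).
(0, -6)

The purple hexagon was at (5, 15) in frame 1 and (5, 9) in frame 2.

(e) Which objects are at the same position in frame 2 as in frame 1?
none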